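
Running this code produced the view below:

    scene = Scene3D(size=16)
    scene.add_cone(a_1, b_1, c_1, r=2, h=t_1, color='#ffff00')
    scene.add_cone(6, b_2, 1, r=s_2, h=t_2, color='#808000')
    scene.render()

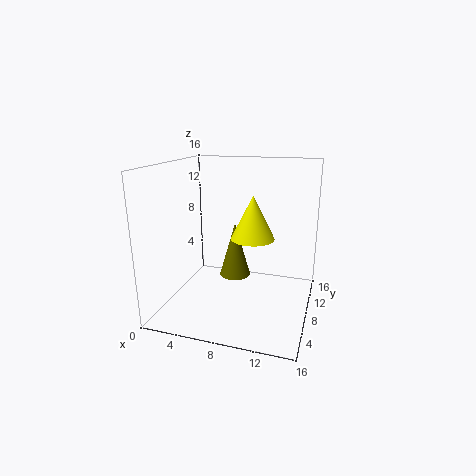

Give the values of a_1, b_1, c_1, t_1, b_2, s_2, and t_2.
a_1 = 11, b_1 = 3, c_1 = 10, t_1 = 4, b_2 = 13, s_2 = 2, t_2 = 7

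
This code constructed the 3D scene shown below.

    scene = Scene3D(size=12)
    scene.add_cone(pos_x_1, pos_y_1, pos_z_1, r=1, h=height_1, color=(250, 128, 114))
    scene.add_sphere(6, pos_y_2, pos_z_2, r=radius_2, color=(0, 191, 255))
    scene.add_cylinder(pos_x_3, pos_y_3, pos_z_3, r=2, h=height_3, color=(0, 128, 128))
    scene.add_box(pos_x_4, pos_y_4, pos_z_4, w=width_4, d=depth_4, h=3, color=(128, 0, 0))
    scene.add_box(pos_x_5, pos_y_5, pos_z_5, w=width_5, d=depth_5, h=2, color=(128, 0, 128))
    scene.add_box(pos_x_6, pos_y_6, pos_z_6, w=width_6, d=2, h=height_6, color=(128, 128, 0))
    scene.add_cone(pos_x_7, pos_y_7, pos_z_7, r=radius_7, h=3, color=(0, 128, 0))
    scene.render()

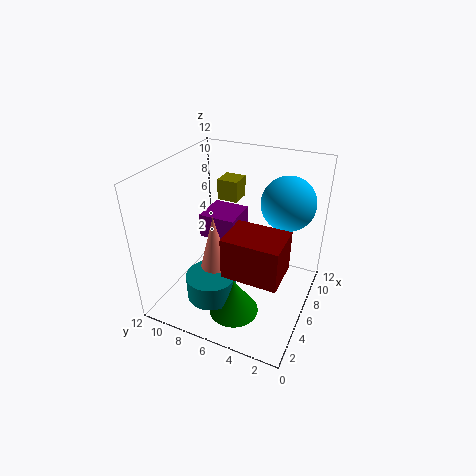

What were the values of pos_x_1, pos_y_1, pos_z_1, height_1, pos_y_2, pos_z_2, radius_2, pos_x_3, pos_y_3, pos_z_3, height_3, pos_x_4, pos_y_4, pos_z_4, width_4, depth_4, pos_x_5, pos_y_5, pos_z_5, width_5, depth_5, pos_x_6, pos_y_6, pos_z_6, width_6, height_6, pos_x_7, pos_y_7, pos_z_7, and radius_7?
pos_x_1 = 2
pos_y_1 = 6
pos_z_1 = 6
height_1 = 4
pos_y_2 = 2
pos_z_2 = 10
radius_2 = 2
pos_x_3 = 3
pos_y_3 = 7
pos_z_3 = 2
height_3 = 2
pos_x_4 = 1
pos_y_4 = 1
pos_z_4 = 6
width_4 = 3
depth_4 = 4
pos_x_5 = 5
pos_y_5 = 6
pos_z_5 = 6
width_5 = 3
depth_5 = 3
pos_x_6 = 10
pos_y_6 = 8
pos_z_6 = 7
width_6 = 2
height_6 = 2
pos_x_7 = 3
pos_y_7 = 5
pos_z_7 = 1
radius_7 = 2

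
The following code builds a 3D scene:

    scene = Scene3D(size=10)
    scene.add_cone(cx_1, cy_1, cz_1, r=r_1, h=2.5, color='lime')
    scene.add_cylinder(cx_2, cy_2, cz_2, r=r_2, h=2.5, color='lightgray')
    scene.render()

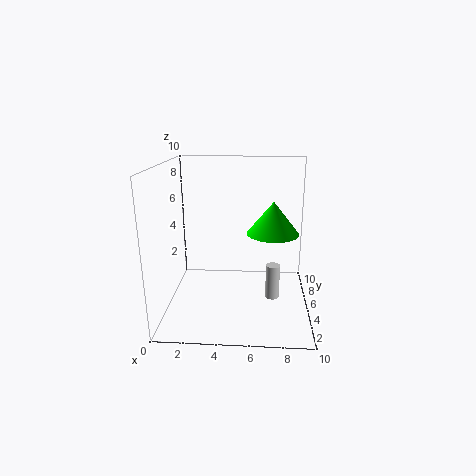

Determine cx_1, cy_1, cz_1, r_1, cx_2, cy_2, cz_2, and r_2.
cx_1 = 7.5
cy_1 = 7.5
cz_1 = 4.5
r_1 = 2
cx_2 = 7.5
cy_2 = 5
cz_2 = 0.5
r_2 = 0.5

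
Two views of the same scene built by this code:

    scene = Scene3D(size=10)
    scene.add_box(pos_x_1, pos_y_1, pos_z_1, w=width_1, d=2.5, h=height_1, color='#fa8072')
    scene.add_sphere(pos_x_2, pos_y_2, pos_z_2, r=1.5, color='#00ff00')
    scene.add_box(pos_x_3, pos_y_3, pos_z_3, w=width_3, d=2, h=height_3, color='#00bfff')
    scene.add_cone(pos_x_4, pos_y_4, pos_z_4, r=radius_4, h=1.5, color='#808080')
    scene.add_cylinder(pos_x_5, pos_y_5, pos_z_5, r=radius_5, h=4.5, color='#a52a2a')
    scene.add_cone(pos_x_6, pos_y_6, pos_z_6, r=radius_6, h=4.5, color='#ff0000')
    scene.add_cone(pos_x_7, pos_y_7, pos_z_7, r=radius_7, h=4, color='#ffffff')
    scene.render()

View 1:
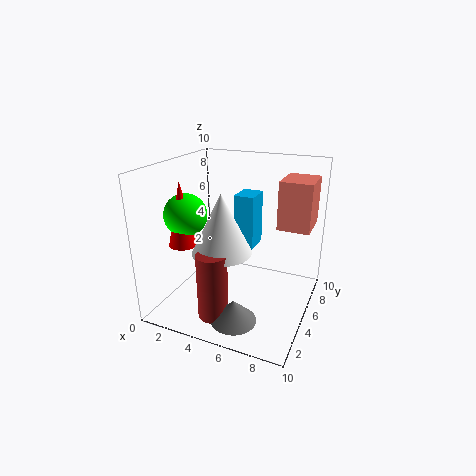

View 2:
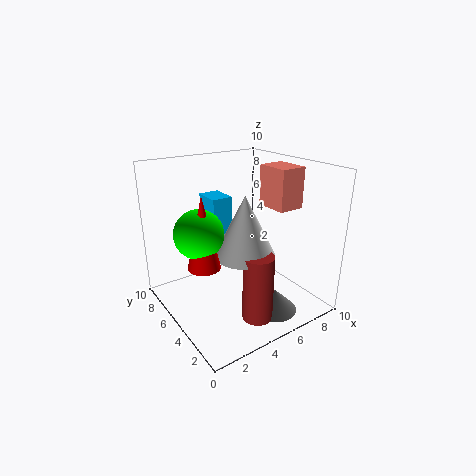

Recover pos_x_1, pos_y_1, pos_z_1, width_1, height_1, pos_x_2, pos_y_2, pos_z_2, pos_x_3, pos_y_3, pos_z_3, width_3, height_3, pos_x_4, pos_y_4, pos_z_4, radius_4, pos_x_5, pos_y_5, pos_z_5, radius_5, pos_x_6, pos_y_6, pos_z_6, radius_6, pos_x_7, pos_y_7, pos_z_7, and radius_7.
pos_x_1 = 8
pos_y_1 = 4
pos_z_1 = 6.5
width_1 = 2
height_1 = 3
pos_x_2 = 1.5
pos_y_2 = 4
pos_z_2 = 6.5
pos_x_3 = 4
pos_y_3 = 6.5
pos_z_3 = 3.5
width_3 = 1.5
height_3 = 4
pos_x_4 = 6
pos_y_4 = 2
pos_z_4 = 0.5
radius_4 = 1.5
pos_x_5 = 4.5
pos_y_5 = 2
pos_z_5 = 0.5
radius_5 = 1
pos_x_6 = 1.5
pos_y_6 = 3.5
pos_z_6 = 4.5
radius_6 = 1
pos_x_7 = 4.5
pos_y_7 = 3.5
pos_z_7 = 4.5
radius_7 = 2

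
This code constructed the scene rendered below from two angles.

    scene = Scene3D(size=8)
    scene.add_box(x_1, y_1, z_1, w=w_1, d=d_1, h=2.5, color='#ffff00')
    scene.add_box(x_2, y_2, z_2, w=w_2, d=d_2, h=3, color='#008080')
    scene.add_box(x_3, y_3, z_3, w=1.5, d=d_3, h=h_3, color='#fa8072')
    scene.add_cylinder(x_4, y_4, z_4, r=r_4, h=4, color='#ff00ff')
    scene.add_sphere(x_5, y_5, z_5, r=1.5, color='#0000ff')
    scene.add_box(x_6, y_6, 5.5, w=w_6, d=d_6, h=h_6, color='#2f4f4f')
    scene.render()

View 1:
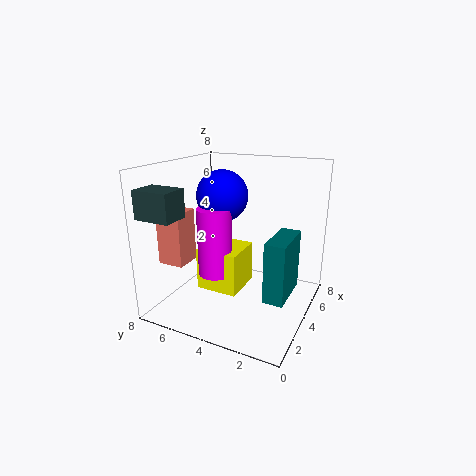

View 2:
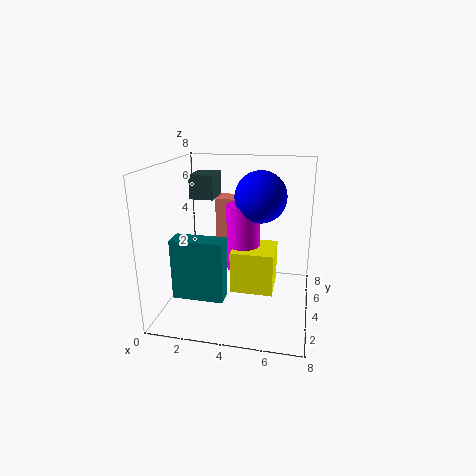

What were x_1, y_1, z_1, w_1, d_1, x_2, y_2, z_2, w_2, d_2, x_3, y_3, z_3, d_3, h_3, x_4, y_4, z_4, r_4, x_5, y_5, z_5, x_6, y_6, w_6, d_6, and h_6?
x_1 = 3.5, y_1 = 4, z_1 = 0.5, w_1 = 2.5, d_1 = 2.5, x_2 = 1.5, y_2 = 0.5, z_2 = 2, w_2 = 2.5, d_2 = 1, x_3 = 2, y_3 = 6.5, z_3 = 2.5, d_3 = 1.5, h_3 = 3, x_4 = 4, y_4 = 5.5, z_4 = 1.5, r_4 = 1, x_5 = 5, y_5 = 5.5, z_5 = 6, x_6 = 0.5, y_6 = 6, w_6 = 1.5, d_6 = 2, h_6 = 1.5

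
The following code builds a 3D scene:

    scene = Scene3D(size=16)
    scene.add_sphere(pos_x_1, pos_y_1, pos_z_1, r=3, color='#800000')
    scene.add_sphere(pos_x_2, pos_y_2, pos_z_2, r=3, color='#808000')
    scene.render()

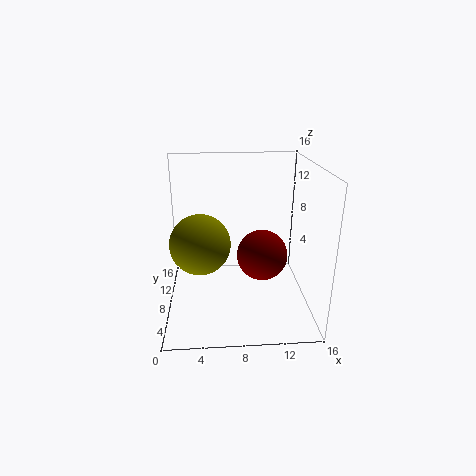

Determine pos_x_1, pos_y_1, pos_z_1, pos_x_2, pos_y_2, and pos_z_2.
pos_x_1 = 11, pos_y_1 = 9.5, pos_z_1 = 5, pos_x_2 = 4, pos_y_2 = 4.5, pos_z_2 = 9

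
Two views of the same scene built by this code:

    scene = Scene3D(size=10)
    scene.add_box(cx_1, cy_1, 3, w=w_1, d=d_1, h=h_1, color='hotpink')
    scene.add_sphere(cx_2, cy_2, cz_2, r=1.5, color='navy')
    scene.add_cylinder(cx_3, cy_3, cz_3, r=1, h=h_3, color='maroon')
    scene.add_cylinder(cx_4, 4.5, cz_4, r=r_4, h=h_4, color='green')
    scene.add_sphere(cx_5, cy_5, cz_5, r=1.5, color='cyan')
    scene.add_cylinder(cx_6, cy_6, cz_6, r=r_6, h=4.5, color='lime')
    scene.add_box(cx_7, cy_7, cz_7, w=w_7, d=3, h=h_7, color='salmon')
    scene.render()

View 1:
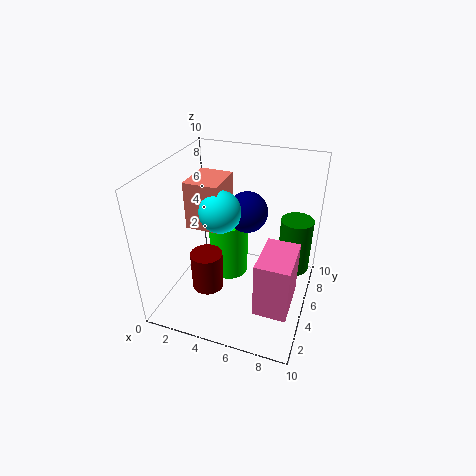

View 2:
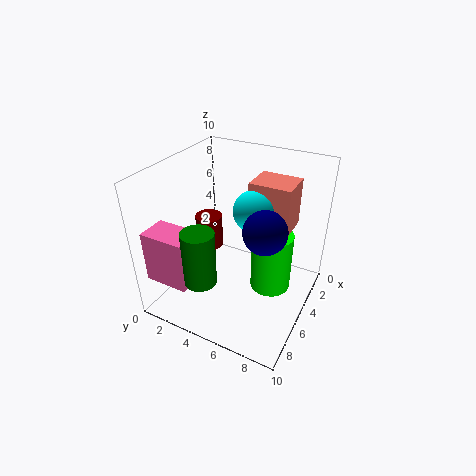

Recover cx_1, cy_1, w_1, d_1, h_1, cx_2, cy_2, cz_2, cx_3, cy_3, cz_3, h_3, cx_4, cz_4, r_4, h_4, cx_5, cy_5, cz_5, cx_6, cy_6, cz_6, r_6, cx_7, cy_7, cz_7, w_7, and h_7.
cx_1 = 7.5; cy_1 = 0.5; w_1 = 2; d_1 = 3; h_1 = 3.5; cx_2 = 5; cy_2 = 7; cz_2 = 6; cx_3 = 4; cy_3 = 2; cz_3 = 3; h_3 = 2.5; cx_4 = 9; cz_4 = 4; r_4 = 1; h_4 = 3.5; cx_5 = 3.5; cy_5 = 5.5; cz_5 = 6.5; cx_6 = 3.5; cy_6 = 7; cz_6 = 0.5; r_6 = 1.5; cx_7 = 1; cy_7 = 5; cz_7 = 5; w_7 = 2.5; h_7 = 3.5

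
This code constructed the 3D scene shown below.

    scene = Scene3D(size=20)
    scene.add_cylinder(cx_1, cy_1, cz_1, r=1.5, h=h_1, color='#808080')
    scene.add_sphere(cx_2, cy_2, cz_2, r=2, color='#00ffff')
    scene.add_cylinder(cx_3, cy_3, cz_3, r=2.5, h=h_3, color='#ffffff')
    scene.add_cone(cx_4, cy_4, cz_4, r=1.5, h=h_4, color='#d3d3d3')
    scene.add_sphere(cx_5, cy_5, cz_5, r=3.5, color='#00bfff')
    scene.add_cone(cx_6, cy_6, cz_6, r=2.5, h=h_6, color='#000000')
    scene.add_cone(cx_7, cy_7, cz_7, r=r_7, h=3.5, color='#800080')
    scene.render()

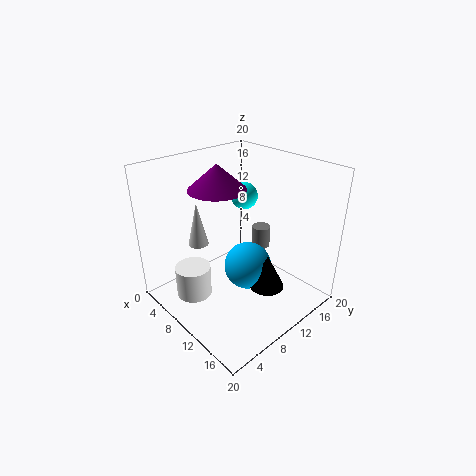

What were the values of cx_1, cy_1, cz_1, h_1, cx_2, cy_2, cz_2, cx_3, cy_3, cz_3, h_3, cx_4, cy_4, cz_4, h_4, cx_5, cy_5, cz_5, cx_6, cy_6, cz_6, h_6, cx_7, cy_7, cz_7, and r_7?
cx_1 = 6.5
cy_1 = 18.5
cz_1 = 4
h_1 = 3.5
cx_2 = 6.5
cy_2 = 14.5
cz_2 = 14
cx_3 = 6.5
cy_3 = 4.5
cz_3 = 1.5
h_3 = 4.5
cx_4 = 4
cy_4 = 7.5
cz_4 = 7.5
h_4 = 6.5
cx_5 = 10
cy_5 = 12
cz_5 = 4.5
cx_6 = 13.5
cy_6 = 12.5
cz_6 = 2.5
h_6 = 5
cx_7 = 7
cy_7 = 9
cz_7 = 16.5
r_7 = 4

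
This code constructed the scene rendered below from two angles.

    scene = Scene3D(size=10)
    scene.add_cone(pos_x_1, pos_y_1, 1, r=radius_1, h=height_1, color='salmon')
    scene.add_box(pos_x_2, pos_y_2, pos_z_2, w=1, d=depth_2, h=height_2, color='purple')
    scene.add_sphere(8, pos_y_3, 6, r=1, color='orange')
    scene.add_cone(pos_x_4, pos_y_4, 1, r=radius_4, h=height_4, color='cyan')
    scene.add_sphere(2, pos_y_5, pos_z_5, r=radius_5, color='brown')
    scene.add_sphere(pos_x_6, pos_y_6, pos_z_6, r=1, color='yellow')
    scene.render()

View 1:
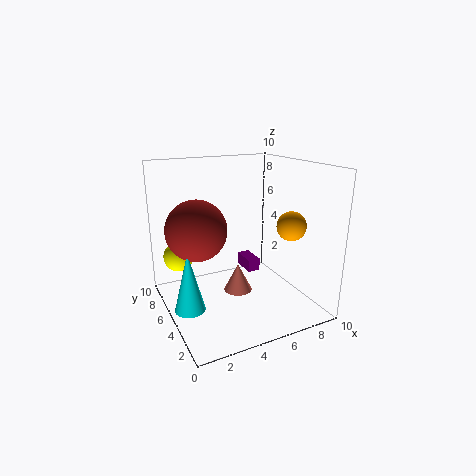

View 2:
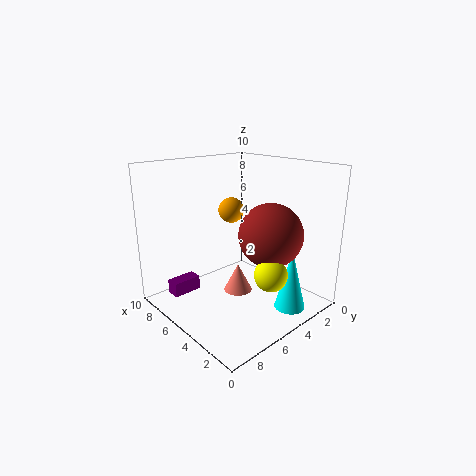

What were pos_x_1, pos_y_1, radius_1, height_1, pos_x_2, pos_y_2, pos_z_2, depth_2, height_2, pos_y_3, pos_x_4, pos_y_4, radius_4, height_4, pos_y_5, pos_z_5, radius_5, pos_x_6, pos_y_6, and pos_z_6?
pos_x_1 = 5, pos_y_1 = 5, radius_1 = 1, height_1 = 2, pos_x_2 = 7, pos_y_2 = 7, pos_z_2 = 1, depth_2 = 2, height_2 = 1, pos_y_3 = 3, pos_x_4 = 1, pos_y_4 = 4, radius_4 = 1, height_4 = 4, pos_y_5 = 5, pos_z_5 = 6, radius_5 = 2, pos_x_6 = 1, pos_y_6 = 6, pos_z_6 = 4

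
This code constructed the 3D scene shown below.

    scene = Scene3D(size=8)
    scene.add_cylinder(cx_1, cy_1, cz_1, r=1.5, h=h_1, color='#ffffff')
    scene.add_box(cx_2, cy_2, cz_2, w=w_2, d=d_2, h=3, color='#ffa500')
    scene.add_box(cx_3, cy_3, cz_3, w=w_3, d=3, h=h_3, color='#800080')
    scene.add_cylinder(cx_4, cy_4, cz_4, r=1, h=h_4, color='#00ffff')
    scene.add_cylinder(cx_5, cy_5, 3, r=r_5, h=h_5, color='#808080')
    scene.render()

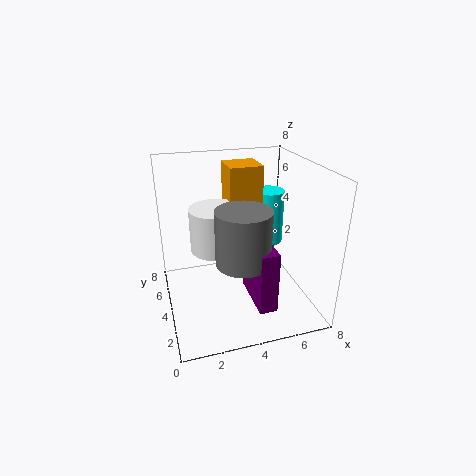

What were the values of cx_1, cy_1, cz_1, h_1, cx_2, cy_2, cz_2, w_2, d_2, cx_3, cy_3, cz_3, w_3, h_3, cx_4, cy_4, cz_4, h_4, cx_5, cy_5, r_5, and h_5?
cx_1 = 3, cy_1 = 5, cz_1 = 3, h_1 = 2.5, cx_2 = 4, cy_2 = 5.5, cz_2 = 4.5, w_2 = 2, d_2 = 2, cx_3 = 4.5, cy_3 = 1.5, cz_3 = 0.5, w_3 = 1, h_3 = 3.5, cx_4 = 7, cy_4 = 7, cz_4 = 2, h_4 = 3.5, cx_5 = 4, cy_5 = 3, r_5 = 1.5, h_5 = 3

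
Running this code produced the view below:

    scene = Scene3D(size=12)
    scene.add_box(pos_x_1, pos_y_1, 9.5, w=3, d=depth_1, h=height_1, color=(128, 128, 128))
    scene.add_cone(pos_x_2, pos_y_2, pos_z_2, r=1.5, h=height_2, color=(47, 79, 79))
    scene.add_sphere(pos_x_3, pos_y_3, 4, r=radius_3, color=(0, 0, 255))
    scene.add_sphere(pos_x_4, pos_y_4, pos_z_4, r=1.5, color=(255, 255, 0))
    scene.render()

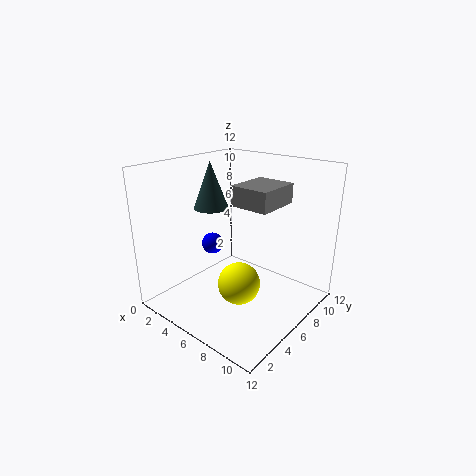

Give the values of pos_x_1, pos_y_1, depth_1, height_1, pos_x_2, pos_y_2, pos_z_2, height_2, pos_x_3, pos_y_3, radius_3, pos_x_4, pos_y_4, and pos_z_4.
pos_x_1 = 7
pos_y_1 = 4
depth_1 = 3.5
height_1 = 1.5
pos_x_2 = 3
pos_y_2 = 6
pos_z_2 = 8
height_2 = 4
pos_x_3 = 2
pos_y_3 = 7
radius_3 = 1
pos_x_4 = 9
pos_y_4 = 2.5
pos_z_4 = 4.5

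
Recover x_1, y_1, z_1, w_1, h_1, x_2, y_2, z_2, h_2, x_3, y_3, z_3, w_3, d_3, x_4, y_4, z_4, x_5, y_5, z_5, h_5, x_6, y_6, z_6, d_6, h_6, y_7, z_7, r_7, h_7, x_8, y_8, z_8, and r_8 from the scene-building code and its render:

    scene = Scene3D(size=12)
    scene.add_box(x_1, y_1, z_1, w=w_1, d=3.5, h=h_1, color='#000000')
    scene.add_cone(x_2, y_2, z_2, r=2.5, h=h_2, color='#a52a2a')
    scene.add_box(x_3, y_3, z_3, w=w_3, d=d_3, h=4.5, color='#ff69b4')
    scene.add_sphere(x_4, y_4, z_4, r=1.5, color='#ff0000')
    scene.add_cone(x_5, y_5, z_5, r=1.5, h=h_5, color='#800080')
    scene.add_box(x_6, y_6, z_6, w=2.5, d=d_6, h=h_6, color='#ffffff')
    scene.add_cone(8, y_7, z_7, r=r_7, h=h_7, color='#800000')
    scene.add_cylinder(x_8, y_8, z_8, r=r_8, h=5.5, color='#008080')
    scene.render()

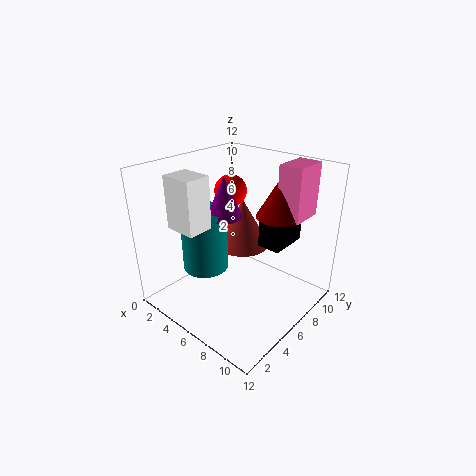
x_1 = 7, y_1 = 7.5, z_1 = 5, w_1 = 2, h_1 = 2.5, x_2 = 4, y_2 = 9, z_2 = 3.5, h_2 = 4.5, x_3 = 8, y_3 = 8.5, z_3 = 7.5, w_3 = 2, d_3 = 3, x_4 = 2.5, y_4 = 9, z_4 = 8.5, x_5 = 4.5, y_5 = 6, z_5 = 7.5, h_5 = 3.5, x_6 = 3.5, y_6 = 1, z_6 = 8, d_6 = 2, h_6 = 4, y_7 = 9, z_7 = 7.5, r_7 = 2, h_7 = 3.5, x_8 = 3, y_8 = 5, z_8 = 2.5, r_8 = 2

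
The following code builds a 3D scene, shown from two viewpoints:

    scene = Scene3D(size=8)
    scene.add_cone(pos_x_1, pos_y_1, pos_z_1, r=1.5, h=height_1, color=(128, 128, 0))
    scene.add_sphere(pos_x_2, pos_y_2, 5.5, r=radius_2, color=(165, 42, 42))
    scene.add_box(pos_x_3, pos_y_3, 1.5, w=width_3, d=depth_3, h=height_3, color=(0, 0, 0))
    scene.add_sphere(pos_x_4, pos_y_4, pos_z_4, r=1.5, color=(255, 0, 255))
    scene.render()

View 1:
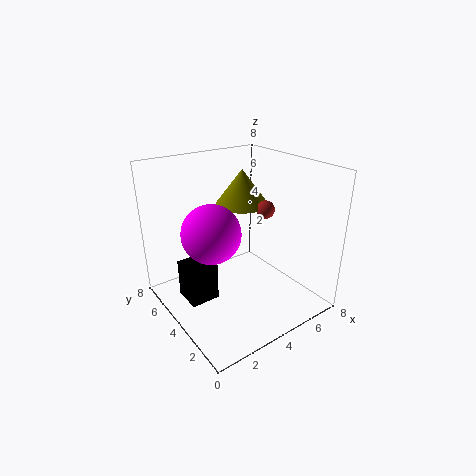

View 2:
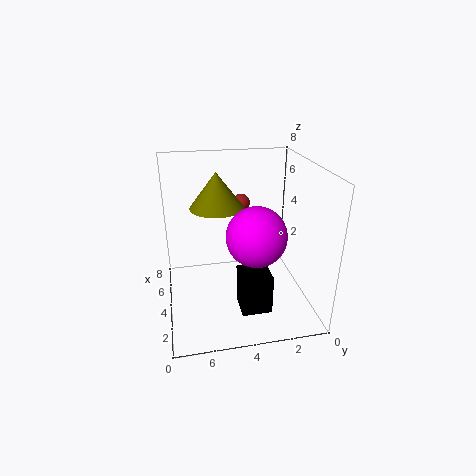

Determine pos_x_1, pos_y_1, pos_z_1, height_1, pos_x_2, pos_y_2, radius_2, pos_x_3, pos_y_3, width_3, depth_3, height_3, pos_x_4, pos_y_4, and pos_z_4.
pos_x_1 = 5
pos_y_1 = 5
pos_z_1 = 5.5
height_1 = 2
pos_x_2 = 5.5
pos_y_2 = 3.5
radius_2 = 0.5
pos_x_3 = 0.5
pos_y_3 = 3
width_3 = 1.5
depth_3 = 1.5
height_3 = 2
pos_x_4 = 2
pos_y_4 = 3.5
pos_z_4 = 5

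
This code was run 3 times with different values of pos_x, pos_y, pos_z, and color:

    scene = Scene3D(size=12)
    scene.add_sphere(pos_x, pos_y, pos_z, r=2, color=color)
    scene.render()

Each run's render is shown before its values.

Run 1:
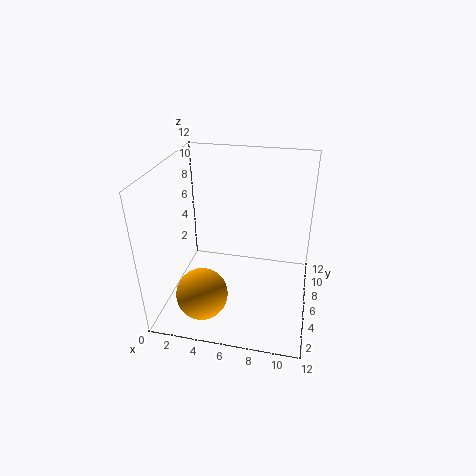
pos_x = 4, pos_y = 2, pos_z = 3, color = 'orange'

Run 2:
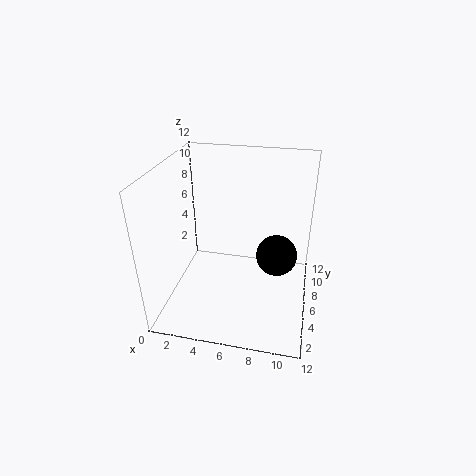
pos_x = 9, pos_y = 10, pos_z = 2, color = 'black'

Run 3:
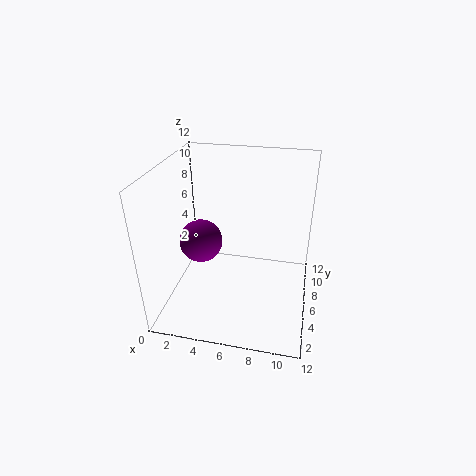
pos_x = 2, pos_y = 8, pos_z = 4, color = 'purple'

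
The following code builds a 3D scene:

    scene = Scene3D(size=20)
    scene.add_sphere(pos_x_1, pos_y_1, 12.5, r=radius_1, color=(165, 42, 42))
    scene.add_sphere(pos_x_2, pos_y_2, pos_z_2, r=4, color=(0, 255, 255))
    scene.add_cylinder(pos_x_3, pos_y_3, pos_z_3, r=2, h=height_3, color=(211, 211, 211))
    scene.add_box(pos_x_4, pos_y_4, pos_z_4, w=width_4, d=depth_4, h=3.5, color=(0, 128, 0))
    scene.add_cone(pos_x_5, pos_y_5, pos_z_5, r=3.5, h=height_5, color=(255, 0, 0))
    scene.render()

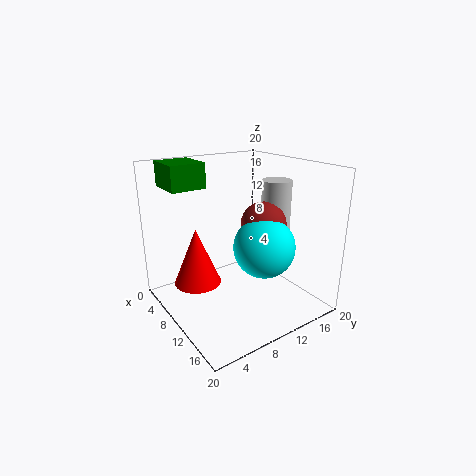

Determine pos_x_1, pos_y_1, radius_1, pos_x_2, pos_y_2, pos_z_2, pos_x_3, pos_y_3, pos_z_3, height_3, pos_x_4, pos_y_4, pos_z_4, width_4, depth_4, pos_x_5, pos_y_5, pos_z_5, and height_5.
pos_x_1 = 13, pos_y_1 = 12, radius_1 = 3, pos_x_2 = 14.5, pos_y_2 = 11, pos_z_2 = 10, pos_x_3 = 12.5, pos_y_3 = 14.5, pos_z_3 = 11, height_3 = 7, pos_x_4 = 0.5, pos_y_4 = 2.5, pos_z_4 = 16.5, width_4 = 5.5, depth_4 = 5, pos_x_5 = 5, pos_y_5 = 6, pos_z_5 = 2, height_5 = 8.5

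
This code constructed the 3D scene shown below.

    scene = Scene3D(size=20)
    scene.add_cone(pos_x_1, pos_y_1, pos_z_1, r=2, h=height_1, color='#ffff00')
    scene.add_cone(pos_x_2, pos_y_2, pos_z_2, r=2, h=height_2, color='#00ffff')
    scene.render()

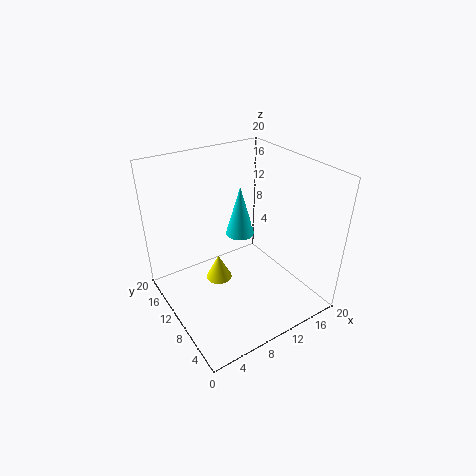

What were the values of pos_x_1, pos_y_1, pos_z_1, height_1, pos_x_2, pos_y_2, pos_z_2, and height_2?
pos_x_1 = 9, pos_y_1 = 14, pos_z_1 = 1, height_1 = 4, pos_x_2 = 11, pos_y_2 = 11, pos_z_2 = 10, height_2 = 7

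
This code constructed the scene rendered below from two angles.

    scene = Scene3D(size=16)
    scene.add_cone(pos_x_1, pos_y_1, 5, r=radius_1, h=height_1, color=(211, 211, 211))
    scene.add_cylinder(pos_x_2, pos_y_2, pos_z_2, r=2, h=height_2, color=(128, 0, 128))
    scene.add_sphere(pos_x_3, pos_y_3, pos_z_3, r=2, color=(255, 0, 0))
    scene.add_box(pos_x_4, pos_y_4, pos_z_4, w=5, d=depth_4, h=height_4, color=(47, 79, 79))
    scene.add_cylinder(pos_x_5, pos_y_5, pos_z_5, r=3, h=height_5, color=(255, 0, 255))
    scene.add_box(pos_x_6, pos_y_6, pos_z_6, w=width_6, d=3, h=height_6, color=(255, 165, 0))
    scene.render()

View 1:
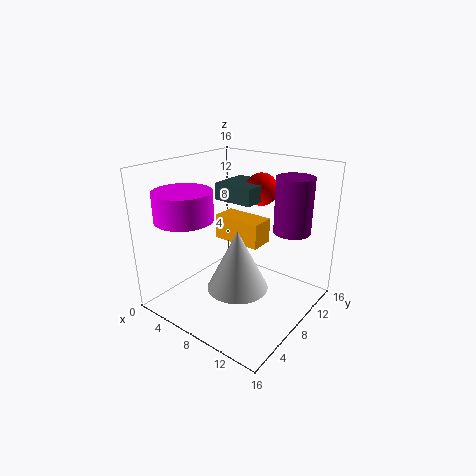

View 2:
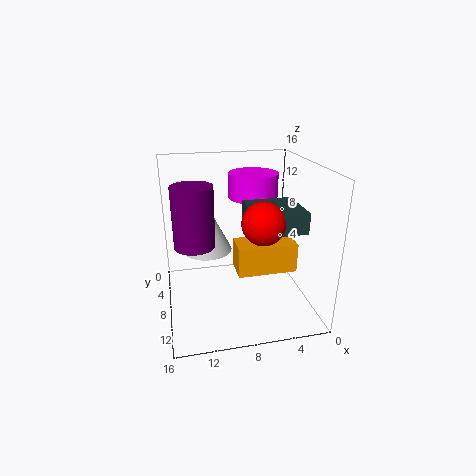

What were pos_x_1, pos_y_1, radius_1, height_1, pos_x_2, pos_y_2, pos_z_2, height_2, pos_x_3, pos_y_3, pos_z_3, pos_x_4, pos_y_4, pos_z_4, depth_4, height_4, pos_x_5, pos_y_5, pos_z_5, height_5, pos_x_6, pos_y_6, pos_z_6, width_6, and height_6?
pos_x_1 = 11; pos_y_1 = 4; radius_1 = 3; height_1 = 6; pos_x_2 = 13; pos_y_2 = 11; pos_z_2 = 9; height_2 = 6; pos_x_3 = 7; pos_y_3 = 14; pos_z_3 = 12; pos_x_4 = 3; pos_y_4 = 10; pos_z_4 = 11; depth_4 = 5; height_4 = 2; pos_x_5 = 5; pos_y_5 = 3; pos_z_5 = 11; height_5 = 3; pos_x_6 = 3; pos_y_6 = 10; pos_z_6 = 6; width_6 = 6; height_6 = 3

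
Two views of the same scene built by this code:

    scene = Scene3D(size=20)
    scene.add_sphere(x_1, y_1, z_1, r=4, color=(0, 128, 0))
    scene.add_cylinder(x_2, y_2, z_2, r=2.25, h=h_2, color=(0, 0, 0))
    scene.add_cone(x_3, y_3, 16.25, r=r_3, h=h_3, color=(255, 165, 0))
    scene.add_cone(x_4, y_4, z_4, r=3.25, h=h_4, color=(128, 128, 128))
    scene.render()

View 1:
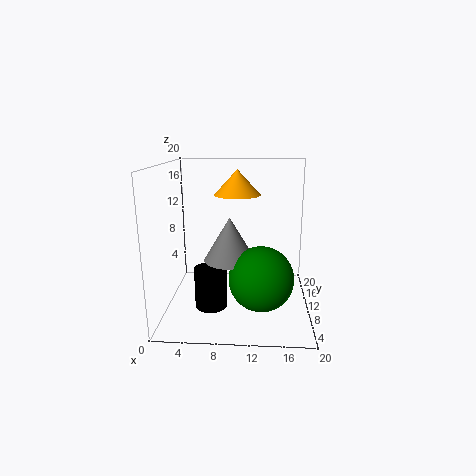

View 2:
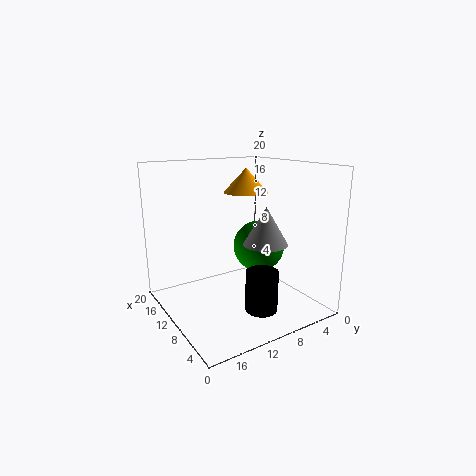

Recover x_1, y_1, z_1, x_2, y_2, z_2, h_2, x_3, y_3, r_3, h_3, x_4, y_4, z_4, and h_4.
x_1 = 13.25
y_1 = 4
z_1 = 6.75
x_2 = 6.25
y_2 = 8.5
z_2 = 0.25
h_2 = 5.75
x_3 = 10
y_3 = 8.75
r_3 = 3
h_3 = 3.25
x_4 = 9.25
y_4 = 5.75
z_4 = 8.5
h_4 = 5.5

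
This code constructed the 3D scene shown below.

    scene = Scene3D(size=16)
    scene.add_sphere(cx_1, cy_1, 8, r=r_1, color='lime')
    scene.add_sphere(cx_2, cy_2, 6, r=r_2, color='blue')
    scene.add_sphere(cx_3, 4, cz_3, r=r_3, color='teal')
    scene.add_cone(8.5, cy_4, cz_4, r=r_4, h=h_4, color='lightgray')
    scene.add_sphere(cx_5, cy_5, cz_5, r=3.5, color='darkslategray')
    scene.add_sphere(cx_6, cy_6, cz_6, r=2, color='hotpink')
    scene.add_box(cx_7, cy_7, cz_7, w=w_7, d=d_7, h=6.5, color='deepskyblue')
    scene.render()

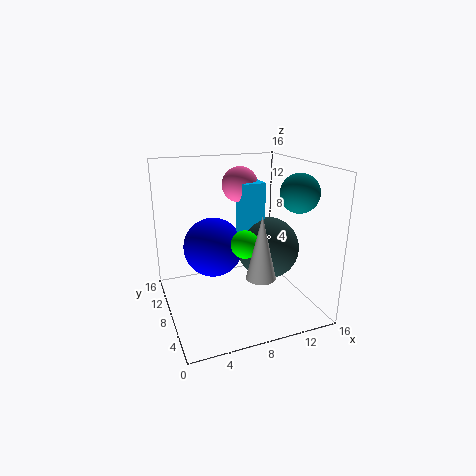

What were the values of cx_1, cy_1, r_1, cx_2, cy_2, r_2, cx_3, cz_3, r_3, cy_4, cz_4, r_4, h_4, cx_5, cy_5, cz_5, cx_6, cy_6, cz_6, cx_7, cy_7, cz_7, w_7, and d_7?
cx_1 = 8
cy_1 = 6
r_1 = 1.5
cx_2 = 6
cy_2 = 11
r_2 = 3.5
cx_3 = 13
cz_3 = 13.5
r_3 = 2
cy_4 = 3
cz_4 = 5.5
r_4 = 1.5
h_4 = 6.5
cx_5 = 11.5
cy_5 = 7.5
cz_5 = 6.5
cx_6 = 9
cy_6 = 10
cz_6 = 13.5
cx_7 = 8.5
cy_7 = 7.5
cz_7 = 7.5
w_7 = 2.5
d_7 = 2.5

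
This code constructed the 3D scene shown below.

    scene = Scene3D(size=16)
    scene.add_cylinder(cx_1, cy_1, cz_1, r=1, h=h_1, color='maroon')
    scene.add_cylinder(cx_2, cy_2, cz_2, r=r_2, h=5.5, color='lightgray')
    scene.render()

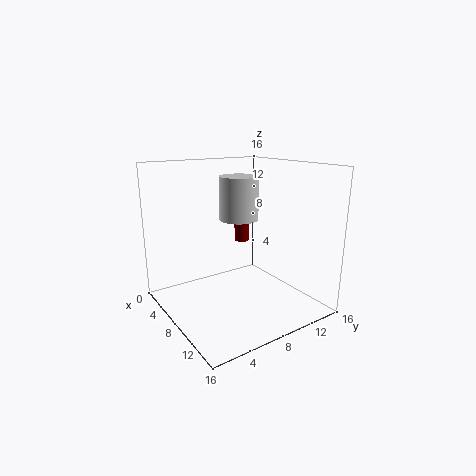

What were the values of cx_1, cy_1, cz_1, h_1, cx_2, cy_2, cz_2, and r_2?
cx_1 = 1.5; cy_1 = 13; cz_1 = 5; h_1 = 4; cx_2 = 3; cy_2 = 11.5; cz_2 = 8.5; r_2 = 2.5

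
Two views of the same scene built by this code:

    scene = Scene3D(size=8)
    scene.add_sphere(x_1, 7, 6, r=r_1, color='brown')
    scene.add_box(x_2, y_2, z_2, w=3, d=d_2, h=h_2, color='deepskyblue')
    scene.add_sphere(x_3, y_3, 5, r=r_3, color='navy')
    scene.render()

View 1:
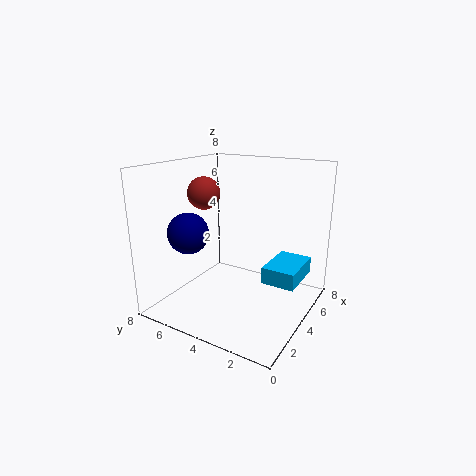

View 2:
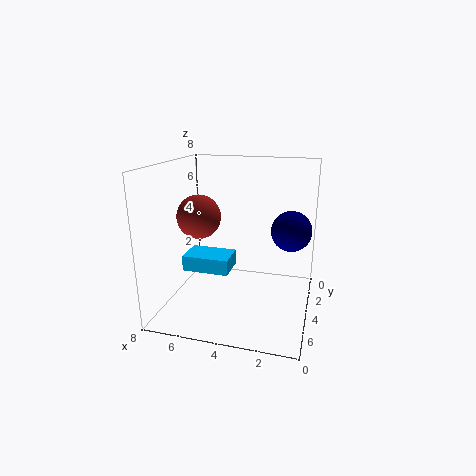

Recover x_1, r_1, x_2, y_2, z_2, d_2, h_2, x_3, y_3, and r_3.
x_1 = 5, r_1 = 1, x_2 = 5, y_2 = 1, z_2 = 1, d_2 = 2, h_2 = 1, x_3 = 1, y_3 = 5, r_3 = 1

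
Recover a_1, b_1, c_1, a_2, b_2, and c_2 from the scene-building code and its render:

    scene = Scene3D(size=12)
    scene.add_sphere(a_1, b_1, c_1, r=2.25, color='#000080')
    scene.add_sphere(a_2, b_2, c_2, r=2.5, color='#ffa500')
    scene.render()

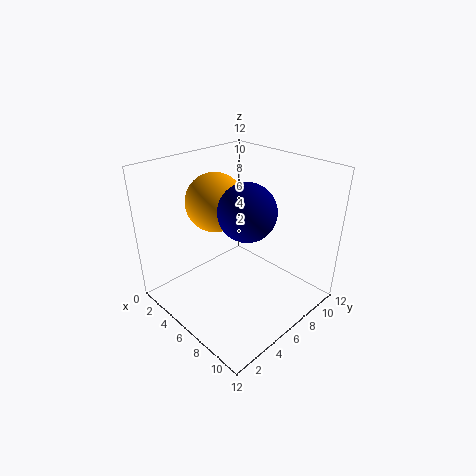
a_1 = 7.5, b_1 = 5.5, c_1 = 9, a_2 = 3.5, b_2 = 5.75, c_2 = 8.5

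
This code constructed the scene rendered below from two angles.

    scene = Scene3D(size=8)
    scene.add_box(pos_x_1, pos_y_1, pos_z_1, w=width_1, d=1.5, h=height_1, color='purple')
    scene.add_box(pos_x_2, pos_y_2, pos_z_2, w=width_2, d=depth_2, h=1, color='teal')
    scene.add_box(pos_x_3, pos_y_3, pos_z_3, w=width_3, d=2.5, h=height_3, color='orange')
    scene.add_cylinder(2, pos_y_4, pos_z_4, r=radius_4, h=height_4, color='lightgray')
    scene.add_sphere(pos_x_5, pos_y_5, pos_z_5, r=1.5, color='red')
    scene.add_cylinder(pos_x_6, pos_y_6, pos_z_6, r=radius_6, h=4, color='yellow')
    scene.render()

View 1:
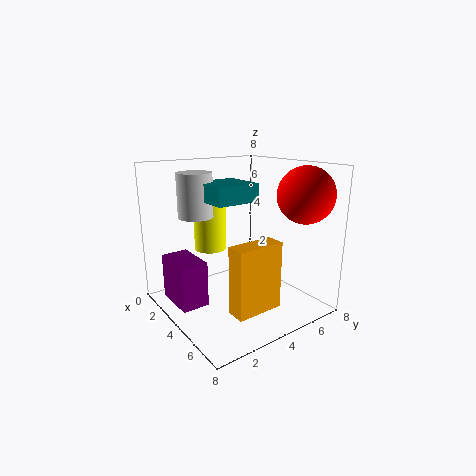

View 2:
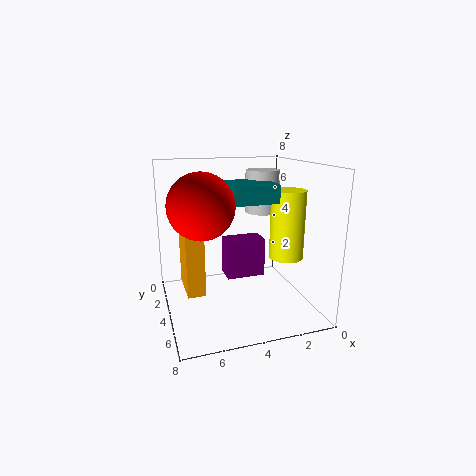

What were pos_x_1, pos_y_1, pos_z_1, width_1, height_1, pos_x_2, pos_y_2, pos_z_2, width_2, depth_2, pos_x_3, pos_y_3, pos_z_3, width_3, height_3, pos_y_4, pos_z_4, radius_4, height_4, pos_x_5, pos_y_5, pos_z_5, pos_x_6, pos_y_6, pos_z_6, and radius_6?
pos_x_1 = 1.5; pos_y_1 = 0.5; pos_z_1 = 0.5; width_1 = 2.5; height_1 = 2.5; pos_x_2 = 2; pos_y_2 = 2.5; pos_z_2 = 6; width_2 = 2.5; depth_2 = 2.5; pos_x_3 = 6; pos_y_3 = 2; pos_z_3 = 1; width_3 = 1; height_3 = 3.5; pos_y_4 = 2.5; pos_z_4 = 5; radius_4 = 1; height_4 = 2.5; pos_x_5 = 6.5; pos_y_5 = 6.5; pos_z_5 = 6.5; pos_x_6 = 1; pos_y_6 = 4; pos_z_6 = 2.5; radius_6 = 1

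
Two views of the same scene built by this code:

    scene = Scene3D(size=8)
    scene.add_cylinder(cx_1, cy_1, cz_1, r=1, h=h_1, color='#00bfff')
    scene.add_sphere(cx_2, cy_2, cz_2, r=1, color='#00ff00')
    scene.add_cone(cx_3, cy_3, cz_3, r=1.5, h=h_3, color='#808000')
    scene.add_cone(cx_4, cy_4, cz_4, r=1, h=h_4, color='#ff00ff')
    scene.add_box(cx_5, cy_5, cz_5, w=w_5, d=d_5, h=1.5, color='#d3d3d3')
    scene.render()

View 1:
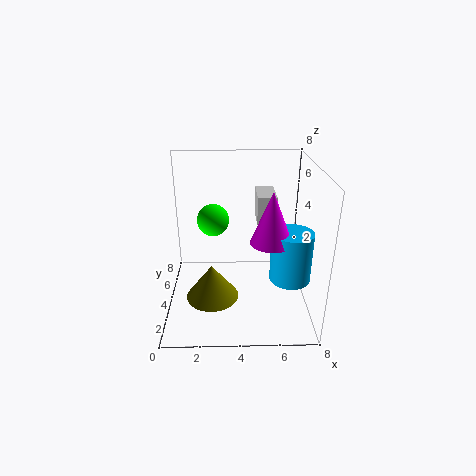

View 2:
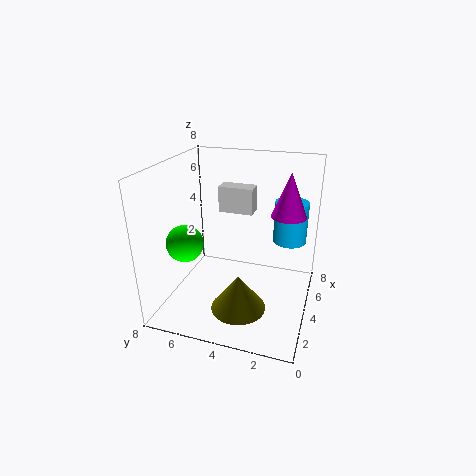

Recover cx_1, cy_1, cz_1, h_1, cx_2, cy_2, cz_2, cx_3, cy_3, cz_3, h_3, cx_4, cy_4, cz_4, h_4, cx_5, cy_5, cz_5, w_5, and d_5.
cx_1 = 6.5; cy_1 = 1.5; cz_1 = 3; h_1 = 2.5; cx_2 = 2.5; cy_2 = 6.5; cz_2 = 4; cx_3 = 2.5; cy_3 = 3.5; cz_3 = 0.5; h_3 = 2; cx_4 = 5.5; cy_4 = 1.5; cz_4 = 5; h_4 = 2.5; cx_5 = 5; cy_5 = 3.5; cz_5 = 5; w_5 = 1; d_5 = 2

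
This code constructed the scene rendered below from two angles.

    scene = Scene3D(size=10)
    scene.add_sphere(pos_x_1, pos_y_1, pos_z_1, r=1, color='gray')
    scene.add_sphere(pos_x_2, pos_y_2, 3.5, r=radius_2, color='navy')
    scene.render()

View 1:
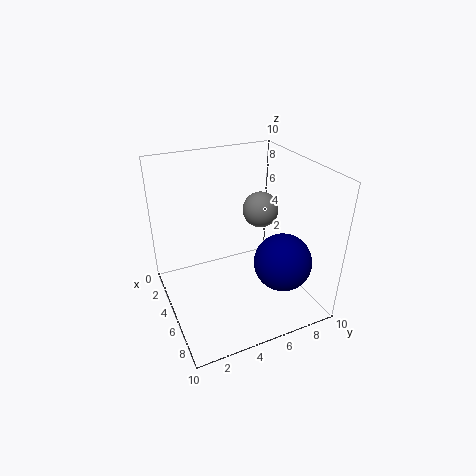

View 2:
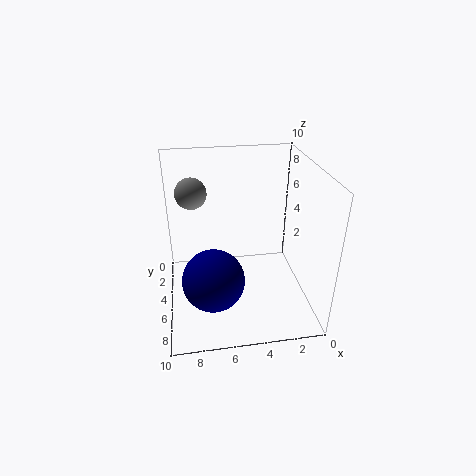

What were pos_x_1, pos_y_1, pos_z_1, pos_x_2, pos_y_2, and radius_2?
pos_x_1 = 8
pos_y_1 = 5
pos_z_1 = 8.5
pos_x_2 = 7
pos_y_2 = 7.5
radius_2 = 2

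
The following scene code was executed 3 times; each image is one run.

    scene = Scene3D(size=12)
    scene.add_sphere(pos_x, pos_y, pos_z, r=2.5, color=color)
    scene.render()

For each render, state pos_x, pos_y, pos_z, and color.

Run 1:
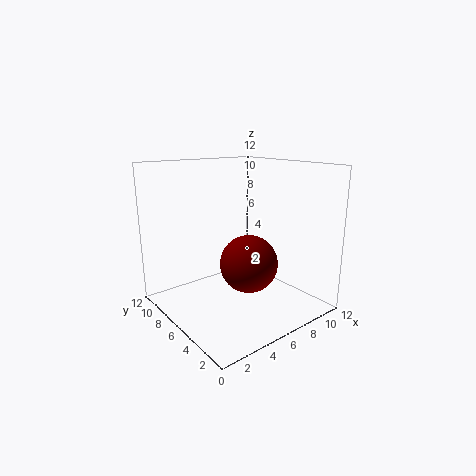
pos_x = 7; pos_y = 5.75; pos_z = 3.5; color = 'maroon'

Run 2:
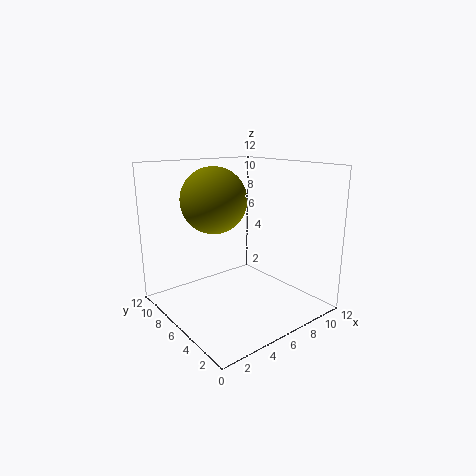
pos_x = 3.5; pos_y = 5.75; pos_z = 9.5; color = 'olive'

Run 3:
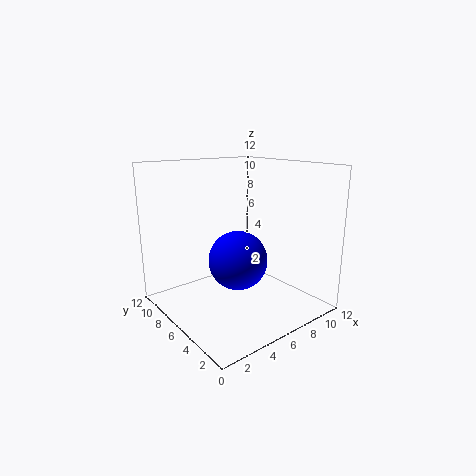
pos_x = 6; pos_y = 6; pos_z = 4; color = 'blue'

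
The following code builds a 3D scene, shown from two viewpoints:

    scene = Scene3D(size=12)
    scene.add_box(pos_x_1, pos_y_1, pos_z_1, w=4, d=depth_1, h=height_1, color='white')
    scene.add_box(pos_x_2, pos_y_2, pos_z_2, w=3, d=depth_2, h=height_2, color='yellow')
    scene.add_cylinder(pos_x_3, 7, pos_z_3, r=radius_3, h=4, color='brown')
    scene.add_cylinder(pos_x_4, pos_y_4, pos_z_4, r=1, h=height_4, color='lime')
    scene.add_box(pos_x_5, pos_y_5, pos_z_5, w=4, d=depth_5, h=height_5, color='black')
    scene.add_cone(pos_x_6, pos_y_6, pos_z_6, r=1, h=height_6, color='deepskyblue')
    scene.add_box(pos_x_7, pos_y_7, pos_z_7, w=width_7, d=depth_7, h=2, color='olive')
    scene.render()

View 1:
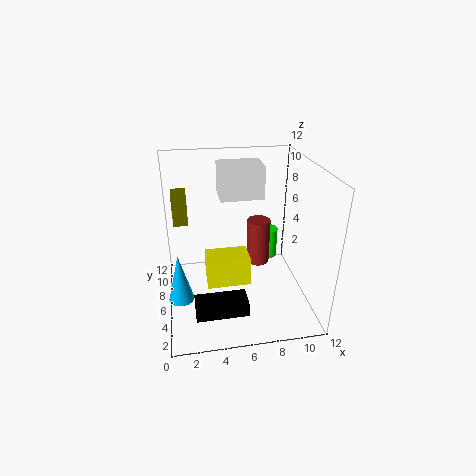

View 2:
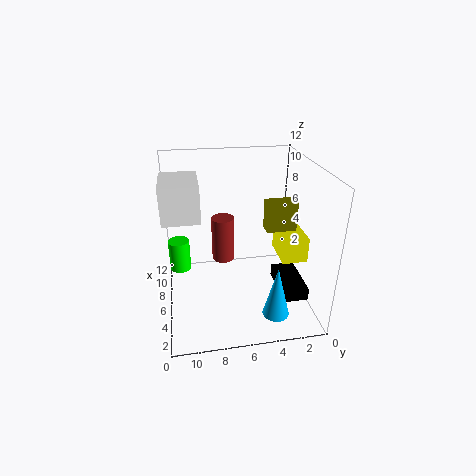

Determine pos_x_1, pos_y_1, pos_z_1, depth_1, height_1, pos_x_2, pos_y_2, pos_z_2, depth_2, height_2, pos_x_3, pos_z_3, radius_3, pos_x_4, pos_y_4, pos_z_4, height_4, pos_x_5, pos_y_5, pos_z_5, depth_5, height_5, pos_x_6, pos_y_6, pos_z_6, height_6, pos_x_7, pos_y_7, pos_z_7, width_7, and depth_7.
pos_x_1 = 5
pos_y_1 = 9
pos_z_1 = 8
depth_1 = 3
height_1 = 3
pos_x_2 = 3
pos_y_2 = 1
pos_z_2 = 5
depth_2 = 2
height_2 = 2
pos_x_3 = 8
pos_z_3 = 3
radius_3 = 1
pos_x_4 = 10
pos_y_4 = 11
pos_z_4 = 1
height_4 = 3
pos_x_5 = 2
pos_y_5 = 1
pos_z_5 = 2
depth_5 = 2
height_5 = 1
pos_x_6 = 1
pos_y_6 = 4
pos_z_6 = 2
height_6 = 4
pos_x_7 = 1
pos_y_7 = 3
pos_z_7 = 9
width_7 = 1
depth_7 = 2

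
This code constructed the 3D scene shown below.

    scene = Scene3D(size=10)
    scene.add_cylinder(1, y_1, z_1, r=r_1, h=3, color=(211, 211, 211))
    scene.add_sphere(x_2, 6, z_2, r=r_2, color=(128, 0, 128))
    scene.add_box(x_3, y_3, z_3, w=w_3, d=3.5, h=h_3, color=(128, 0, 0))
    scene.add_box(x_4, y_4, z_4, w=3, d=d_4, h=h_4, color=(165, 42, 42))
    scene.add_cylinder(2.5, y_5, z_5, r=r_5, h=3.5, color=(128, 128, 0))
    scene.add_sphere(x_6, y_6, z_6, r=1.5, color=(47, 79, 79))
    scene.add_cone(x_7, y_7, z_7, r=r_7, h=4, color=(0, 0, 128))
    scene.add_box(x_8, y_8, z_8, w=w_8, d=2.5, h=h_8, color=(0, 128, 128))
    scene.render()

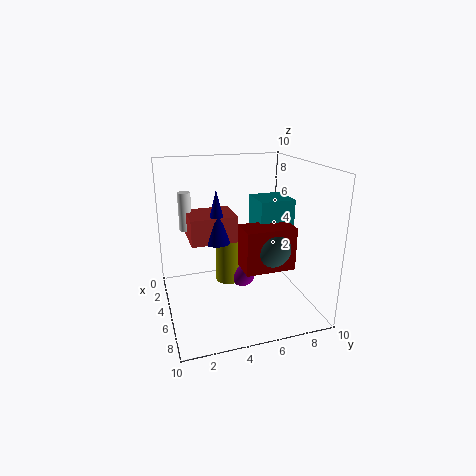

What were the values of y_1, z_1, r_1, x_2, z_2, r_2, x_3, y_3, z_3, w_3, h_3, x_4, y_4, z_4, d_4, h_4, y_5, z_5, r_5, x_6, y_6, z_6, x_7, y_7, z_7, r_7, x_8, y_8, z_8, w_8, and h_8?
y_1 = 2, z_1 = 4.5, r_1 = 0.5, x_2 = 3, z_2 = 1, r_2 = 1, x_3 = 5, y_3 = 5, z_3 = 3, w_3 = 2, h_3 = 3, x_4 = 0.5, y_4 = 2, z_4 = 4, d_4 = 3.5, h_4 = 2, y_5 = 5, z_5 = 0.5, r_5 = 1, x_6 = 6, y_6 = 7, z_6 = 4.5, x_7 = 3, y_7 = 4, z_7 = 4, r_7 = 1, x_8 = 3, y_8 = 6.5, z_8 = 5, w_8 = 2.5, h_8 = 2.5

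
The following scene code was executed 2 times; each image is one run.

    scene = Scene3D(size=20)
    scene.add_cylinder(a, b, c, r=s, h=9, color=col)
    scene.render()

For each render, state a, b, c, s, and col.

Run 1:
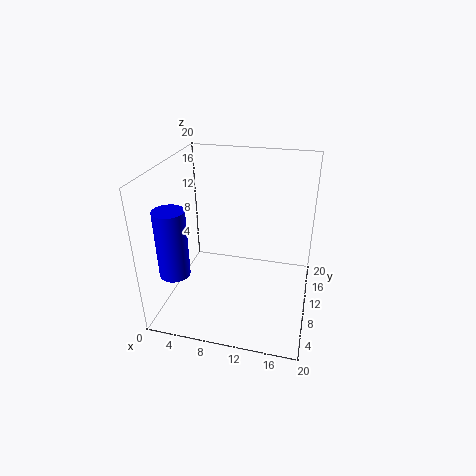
a = 3; b = 4; c = 7; s = 2; col = 'blue'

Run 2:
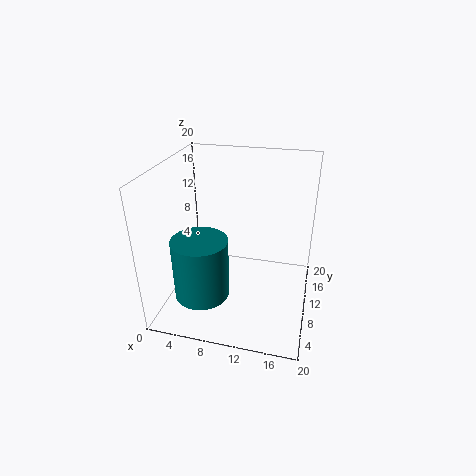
a = 5; b = 8; c = 1; s = 4; col = 'teal'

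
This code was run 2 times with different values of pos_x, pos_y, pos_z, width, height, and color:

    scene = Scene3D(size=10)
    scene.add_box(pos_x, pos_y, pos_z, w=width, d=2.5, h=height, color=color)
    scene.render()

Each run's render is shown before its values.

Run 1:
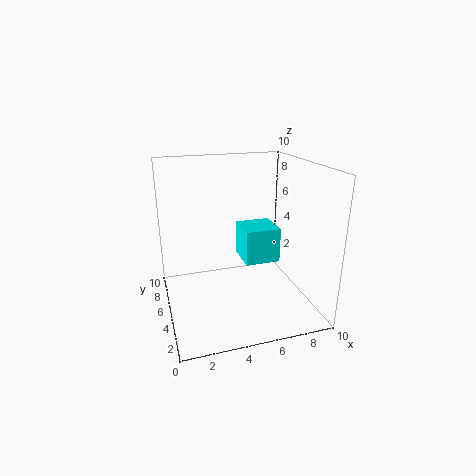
pos_x = 5.5; pos_y = 4.5; pos_z = 3; width = 2.5; height = 2.5; color = 'cyan'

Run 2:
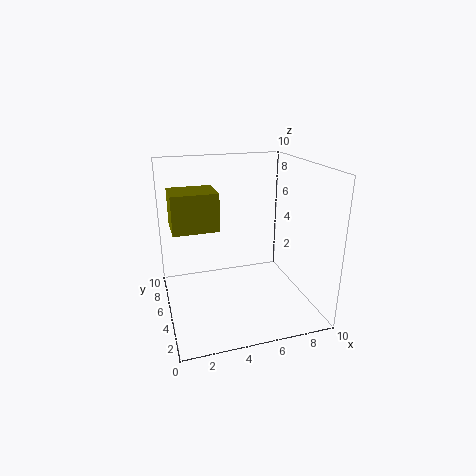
pos_x = 0.5; pos_y = 4; pos_z = 6; width = 3; height = 2.5; color = 'olive'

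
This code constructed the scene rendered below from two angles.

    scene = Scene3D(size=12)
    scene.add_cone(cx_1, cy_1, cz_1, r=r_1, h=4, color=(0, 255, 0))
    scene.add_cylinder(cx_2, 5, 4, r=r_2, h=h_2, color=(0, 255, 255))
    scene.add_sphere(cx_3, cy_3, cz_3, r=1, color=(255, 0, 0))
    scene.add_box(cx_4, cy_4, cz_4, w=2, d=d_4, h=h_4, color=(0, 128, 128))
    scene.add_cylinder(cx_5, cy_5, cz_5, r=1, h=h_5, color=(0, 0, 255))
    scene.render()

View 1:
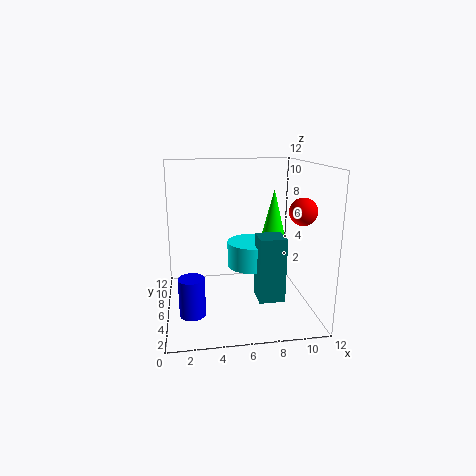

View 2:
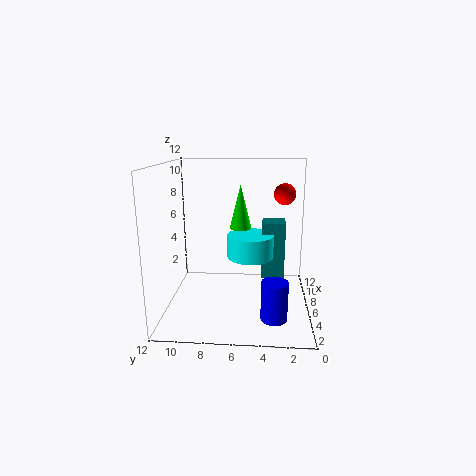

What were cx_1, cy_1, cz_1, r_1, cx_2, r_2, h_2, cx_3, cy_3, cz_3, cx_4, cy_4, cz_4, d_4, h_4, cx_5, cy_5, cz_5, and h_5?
cx_1 = 9
cy_1 = 6
cz_1 = 6
r_1 = 1
cx_2 = 7
r_2 = 2
h_2 = 2
cx_3 = 10
cy_3 = 2
cz_3 = 9
cx_4 = 7
cy_4 = 2
cz_4 = 2
d_4 = 2
h_4 = 5
cx_5 = 2
cy_5 = 3
cz_5 = 1
h_5 = 3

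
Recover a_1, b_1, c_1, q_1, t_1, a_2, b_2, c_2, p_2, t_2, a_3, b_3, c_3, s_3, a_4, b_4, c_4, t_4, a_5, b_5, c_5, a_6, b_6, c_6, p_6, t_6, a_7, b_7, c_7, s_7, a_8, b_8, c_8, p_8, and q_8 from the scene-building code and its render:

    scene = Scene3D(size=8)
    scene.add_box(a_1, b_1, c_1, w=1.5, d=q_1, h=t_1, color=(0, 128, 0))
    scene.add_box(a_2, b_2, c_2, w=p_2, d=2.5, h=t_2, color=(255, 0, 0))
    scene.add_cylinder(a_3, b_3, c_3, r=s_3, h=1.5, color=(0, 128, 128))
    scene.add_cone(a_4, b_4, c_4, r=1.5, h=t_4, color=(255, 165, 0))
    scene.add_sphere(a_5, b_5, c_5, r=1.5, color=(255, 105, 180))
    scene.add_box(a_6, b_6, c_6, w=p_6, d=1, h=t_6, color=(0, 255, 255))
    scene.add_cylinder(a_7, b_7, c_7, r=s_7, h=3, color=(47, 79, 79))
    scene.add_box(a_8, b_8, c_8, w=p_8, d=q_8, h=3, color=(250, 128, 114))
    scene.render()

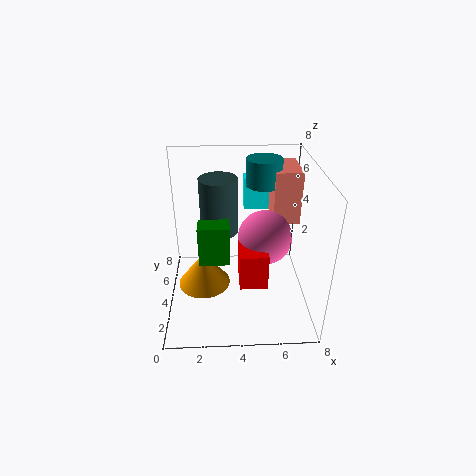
a_1 = 2
b_1 = 1.5
c_1 = 4
q_1 = 1
t_1 = 2
a_2 = 4
b_2 = 2
c_2 = 2
p_2 = 1.5
t_2 = 2
a_3 = 5.5
b_3 = 5.5
c_3 = 6.5
s_3 = 1
a_4 = 2
b_4 = 4
c_4 = 1
t_4 = 2
a_5 = 5.5
b_5 = 4
c_5 = 4
a_6 = 4.5
b_6 = 6.5
c_6 = 4.5
p_6 = 1.5
t_6 = 2
a_7 = 3
b_7 = 4
c_7 = 4.5
s_7 = 1
a_8 = 6
b_8 = 4.5
c_8 = 4.5
p_8 = 1.5
q_8 = 2.5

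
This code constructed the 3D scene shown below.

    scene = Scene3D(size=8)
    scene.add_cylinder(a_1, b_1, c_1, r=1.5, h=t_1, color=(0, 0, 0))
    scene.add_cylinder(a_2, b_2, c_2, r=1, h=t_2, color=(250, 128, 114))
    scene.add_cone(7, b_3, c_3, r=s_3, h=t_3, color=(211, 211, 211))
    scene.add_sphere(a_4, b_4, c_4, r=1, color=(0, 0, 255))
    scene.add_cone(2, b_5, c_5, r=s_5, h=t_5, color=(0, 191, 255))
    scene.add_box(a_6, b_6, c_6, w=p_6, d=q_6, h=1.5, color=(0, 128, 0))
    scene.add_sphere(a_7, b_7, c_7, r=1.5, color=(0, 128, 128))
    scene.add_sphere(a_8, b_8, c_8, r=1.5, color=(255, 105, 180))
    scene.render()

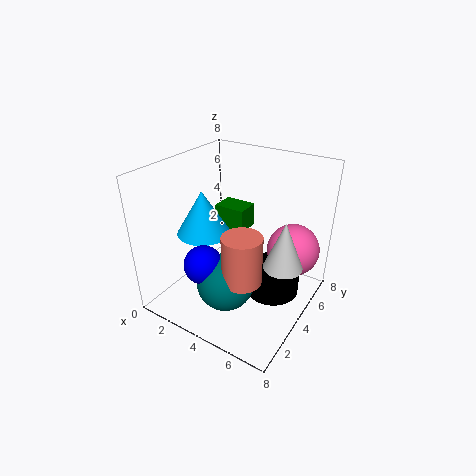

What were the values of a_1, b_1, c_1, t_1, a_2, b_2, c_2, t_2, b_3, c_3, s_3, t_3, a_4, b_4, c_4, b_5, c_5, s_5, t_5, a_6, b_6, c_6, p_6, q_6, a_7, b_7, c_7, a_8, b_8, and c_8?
a_1 = 6; b_1 = 4.5; c_1 = 1; t_1 = 1.5; a_2 = 5.5; b_2 = 2; c_2 = 3; t_2 = 2.5; b_3 = 3.5; c_3 = 3.5; s_3 = 1; t_3 = 2.5; a_4 = 3.5; b_4 = 1.5; c_4 = 3.5; b_5 = 3.5; c_5 = 4; s_5 = 1.5; t_5 = 2.5; a_6 = 1; b_6 = 6; c_6 = 3; p_6 = 2; q_6 = 1.5; a_7 = 4.5; b_7 = 2; c_7 = 2.5; a_8 = 6.5; b_8 = 6; c_8 = 3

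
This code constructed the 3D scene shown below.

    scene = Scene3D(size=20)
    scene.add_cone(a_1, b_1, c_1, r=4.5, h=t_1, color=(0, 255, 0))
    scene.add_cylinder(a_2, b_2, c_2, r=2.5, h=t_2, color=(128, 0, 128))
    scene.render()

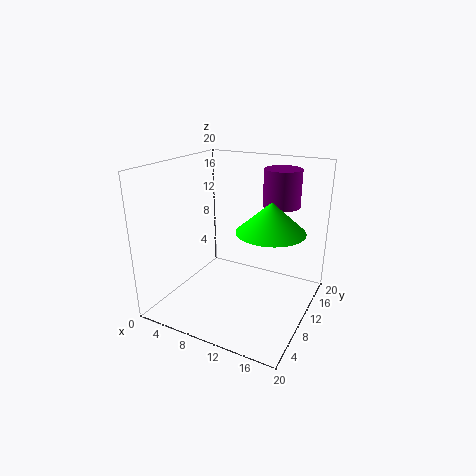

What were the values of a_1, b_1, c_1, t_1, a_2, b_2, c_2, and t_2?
a_1 = 15, b_1 = 9.5, c_1 = 12, t_1 = 4, a_2 = 15, b_2 = 13, c_2 = 14.5, t_2 = 5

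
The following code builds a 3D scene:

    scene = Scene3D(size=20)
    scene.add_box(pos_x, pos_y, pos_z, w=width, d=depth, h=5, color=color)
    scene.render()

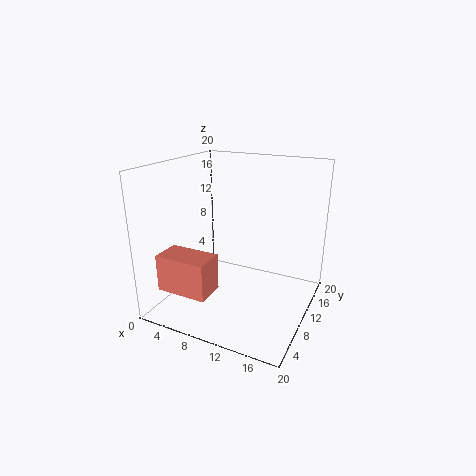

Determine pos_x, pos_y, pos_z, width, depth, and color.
pos_x = 2, pos_y = 2, pos_z = 4, width = 7, depth = 4, color = 'salmon'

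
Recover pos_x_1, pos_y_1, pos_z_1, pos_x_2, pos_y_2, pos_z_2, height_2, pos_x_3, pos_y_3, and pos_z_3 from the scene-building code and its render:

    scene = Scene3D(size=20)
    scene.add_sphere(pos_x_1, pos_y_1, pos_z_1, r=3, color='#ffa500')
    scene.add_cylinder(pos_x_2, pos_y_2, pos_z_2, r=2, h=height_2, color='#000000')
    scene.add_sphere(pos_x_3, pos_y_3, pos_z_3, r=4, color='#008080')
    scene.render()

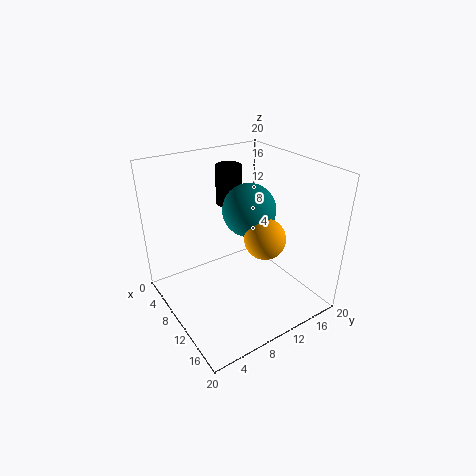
pos_x_1 = 11
pos_y_1 = 14
pos_z_1 = 9
pos_x_2 = 3
pos_y_2 = 13
pos_z_2 = 12
height_2 = 6
pos_x_3 = 7
pos_y_3 = 14
pos_z_3 = 12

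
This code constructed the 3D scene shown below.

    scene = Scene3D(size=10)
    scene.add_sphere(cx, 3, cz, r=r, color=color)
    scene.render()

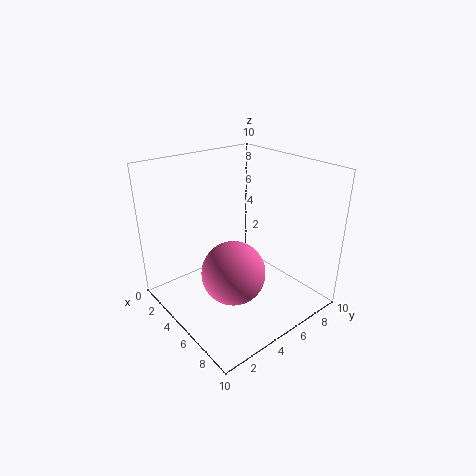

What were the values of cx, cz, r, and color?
cx = 7, cz = 4, r = 2, color = 'hotpink'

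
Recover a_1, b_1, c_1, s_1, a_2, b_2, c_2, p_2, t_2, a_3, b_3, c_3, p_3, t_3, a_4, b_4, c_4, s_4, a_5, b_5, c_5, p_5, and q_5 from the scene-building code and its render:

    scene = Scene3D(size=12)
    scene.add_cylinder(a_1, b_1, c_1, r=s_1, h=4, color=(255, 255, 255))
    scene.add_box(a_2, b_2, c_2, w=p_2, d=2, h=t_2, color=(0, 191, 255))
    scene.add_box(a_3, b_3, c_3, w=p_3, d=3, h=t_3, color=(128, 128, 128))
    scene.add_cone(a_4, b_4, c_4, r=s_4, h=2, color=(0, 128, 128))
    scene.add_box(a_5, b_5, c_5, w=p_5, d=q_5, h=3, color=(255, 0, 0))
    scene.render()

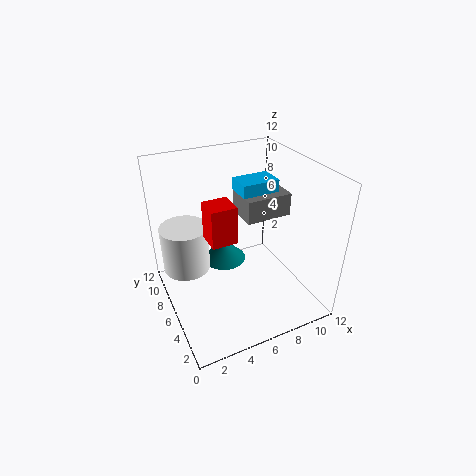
a_1 = 2, b_1 = 8, c_1 = 3, s_1 = 2, a_2 = 6, b_2 = 5, c_2 = 10, p_2 = 3, t_2 = 1, a_3 = 7, b_3 = 6, c_3 = 7, p_3 = 4, t_3 = 2, a_4 = 6, b_4 = 9, c_4 = 2, s_4 = 2, a_5 = 3, b_5 = 4, c_5 = 7, p_5 = 2, q_5 = 2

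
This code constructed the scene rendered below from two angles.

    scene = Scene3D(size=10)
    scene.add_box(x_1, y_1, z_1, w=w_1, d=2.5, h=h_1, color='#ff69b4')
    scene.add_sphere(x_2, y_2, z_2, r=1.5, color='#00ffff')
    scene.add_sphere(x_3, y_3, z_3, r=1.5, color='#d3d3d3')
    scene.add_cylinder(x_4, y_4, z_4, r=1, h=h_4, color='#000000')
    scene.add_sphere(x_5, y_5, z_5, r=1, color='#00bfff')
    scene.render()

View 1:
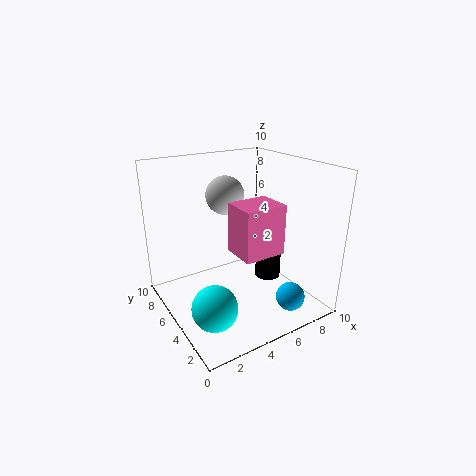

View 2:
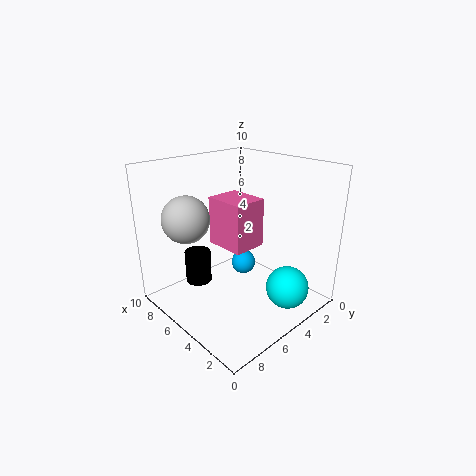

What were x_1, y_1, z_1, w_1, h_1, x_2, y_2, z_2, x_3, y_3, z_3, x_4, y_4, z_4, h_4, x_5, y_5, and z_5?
x_1 = 4.5
y_1 = 3
z_1 = 4
w_1 = 3
h_1 = 3.5
x_2 = 2
y_2 = 3
z_2 = 1.5
x_3 = 6
y_3 = 8.5
z_3 = 7
x_4 = 8.5
y_4 = 6
z_4 = 0.5
h_4 = 2.5
x_5 = 7.5
y_5 = 2
z_5 = 1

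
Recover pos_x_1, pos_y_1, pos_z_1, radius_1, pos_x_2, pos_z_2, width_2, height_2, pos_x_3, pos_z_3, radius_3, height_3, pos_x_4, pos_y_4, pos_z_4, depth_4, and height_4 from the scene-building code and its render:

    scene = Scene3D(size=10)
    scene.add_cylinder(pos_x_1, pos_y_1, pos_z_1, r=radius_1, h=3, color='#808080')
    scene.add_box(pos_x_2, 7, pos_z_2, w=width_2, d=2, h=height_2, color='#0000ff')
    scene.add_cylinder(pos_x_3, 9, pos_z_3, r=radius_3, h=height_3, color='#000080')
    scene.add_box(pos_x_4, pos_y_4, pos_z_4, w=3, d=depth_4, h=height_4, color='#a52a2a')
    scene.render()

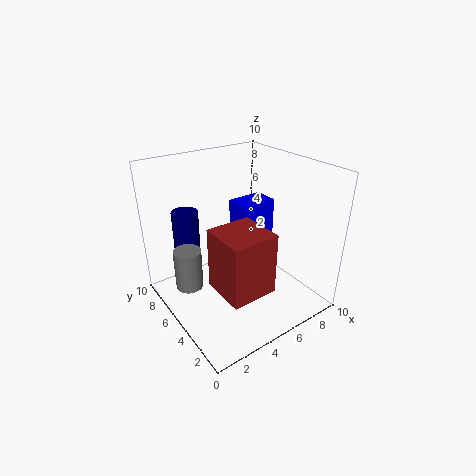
pos_x_1 = 2
pos_y_1 = 7
pos_z_1 = 1
radius_1 = 1
pos_x_2 = 7
pos_z_2 = 2
width_2 = 3
height_2 = 4
pos_x_3 = 3
pos_z_3 = 3
radius_3 = 1
height_3 = 3
pos_x_4 = 2
pos_y_4 = 1
pos_z_4 = 3
depth_4 = 3
height_4 = 4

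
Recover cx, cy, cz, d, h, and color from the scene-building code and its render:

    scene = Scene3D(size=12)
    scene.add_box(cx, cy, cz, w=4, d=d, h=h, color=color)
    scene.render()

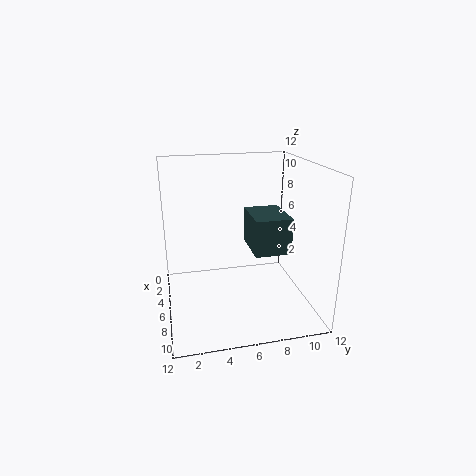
cx = 4; cy = 7; cz = 5; d = 3; h = 3; color = 'darkslategray'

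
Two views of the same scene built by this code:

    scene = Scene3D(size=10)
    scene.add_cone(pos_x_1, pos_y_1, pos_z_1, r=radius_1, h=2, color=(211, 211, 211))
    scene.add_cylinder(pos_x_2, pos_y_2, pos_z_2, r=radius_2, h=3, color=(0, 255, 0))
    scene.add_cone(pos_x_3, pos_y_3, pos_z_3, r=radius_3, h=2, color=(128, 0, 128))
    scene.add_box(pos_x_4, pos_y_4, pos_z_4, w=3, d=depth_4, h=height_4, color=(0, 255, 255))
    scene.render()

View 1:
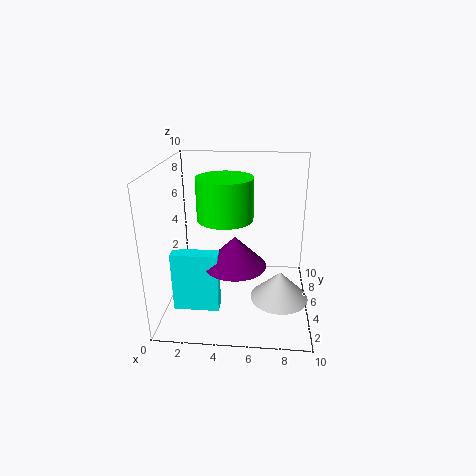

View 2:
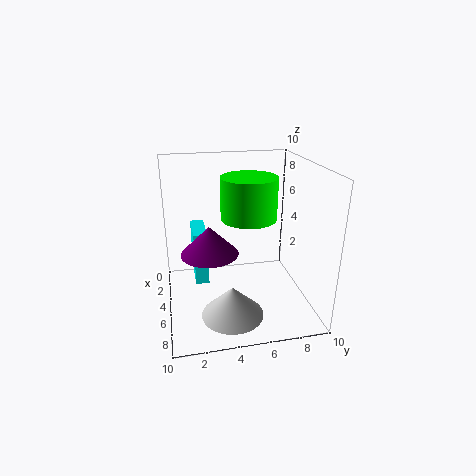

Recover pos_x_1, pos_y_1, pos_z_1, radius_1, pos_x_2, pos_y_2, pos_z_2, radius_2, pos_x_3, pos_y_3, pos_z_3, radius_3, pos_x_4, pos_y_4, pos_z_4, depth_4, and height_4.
pos_x_1 = 8; pos_y_1 = 4; pos_z_1 = 1; radius_1 = 2; pos_x_2 = 4; pos_y_2 = 6; pos_z_2 = 6; radius_2 = 2; pos_x_3 = 5; pos_y_3 = 3; pos_z_3 = 4; radius_3 = 2; pos_x_4 = 1; pos_y_4 = 2; pos_z_4 = 1; depth_4 = 1; height_4 = 4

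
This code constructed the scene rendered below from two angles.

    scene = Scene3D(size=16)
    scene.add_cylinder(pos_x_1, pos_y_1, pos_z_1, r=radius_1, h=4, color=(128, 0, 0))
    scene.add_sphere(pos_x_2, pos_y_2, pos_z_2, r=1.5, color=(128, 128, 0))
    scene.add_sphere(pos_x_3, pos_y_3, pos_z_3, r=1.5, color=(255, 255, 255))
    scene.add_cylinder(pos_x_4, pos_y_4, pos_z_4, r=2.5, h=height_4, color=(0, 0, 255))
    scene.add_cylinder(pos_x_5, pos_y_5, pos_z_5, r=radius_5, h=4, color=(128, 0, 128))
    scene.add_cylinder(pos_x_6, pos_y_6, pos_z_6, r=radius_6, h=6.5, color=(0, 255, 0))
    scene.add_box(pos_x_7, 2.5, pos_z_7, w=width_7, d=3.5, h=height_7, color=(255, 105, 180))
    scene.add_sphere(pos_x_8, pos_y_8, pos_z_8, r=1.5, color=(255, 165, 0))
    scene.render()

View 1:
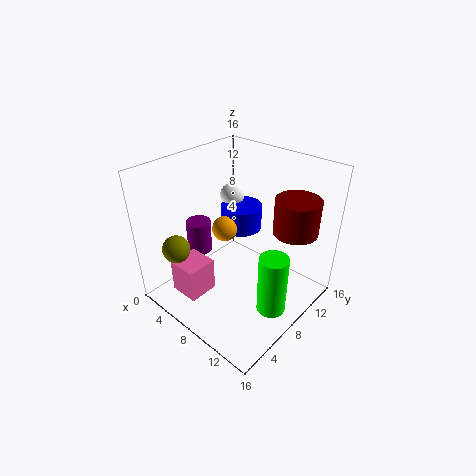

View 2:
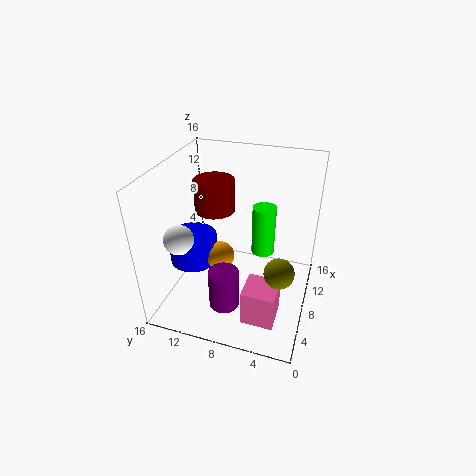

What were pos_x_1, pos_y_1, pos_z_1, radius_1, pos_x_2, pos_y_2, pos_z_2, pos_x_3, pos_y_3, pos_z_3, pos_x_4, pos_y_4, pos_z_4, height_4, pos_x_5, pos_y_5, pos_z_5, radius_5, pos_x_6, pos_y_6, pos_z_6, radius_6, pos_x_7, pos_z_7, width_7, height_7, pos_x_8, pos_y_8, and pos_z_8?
pos_x_1 = 12.5
pos_y_1 = 12.5
pos_z_1 = 8.5
radius_1 = 2.5
pos_x_2 = 4
pos_y_2 = 2.5
pos_z_2 = 7.5
pos_x_3 = 3
pos_y_3 = 12.5
pos_z_3 = 10
pos_x_4 = 5
pos_y_4 = 12
pos_z_4 = 6.5
height_4 = 3
pos_x_5 = 2
pos_y_5 = 7.5
pos_z_5 = 4
radius_5 = 1.5
pos_x_6 = 14
pos_y_6 = 6.5
pos_z_6 = 2.5
radius_6 = 1.5
pos_x_7 = 2.5
pos_z_7 = 1
width_7 = 3.5
height_7 = 4
pos_x_8 = 5
pos_y_8 = 9
pos_z_8 = 7.5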